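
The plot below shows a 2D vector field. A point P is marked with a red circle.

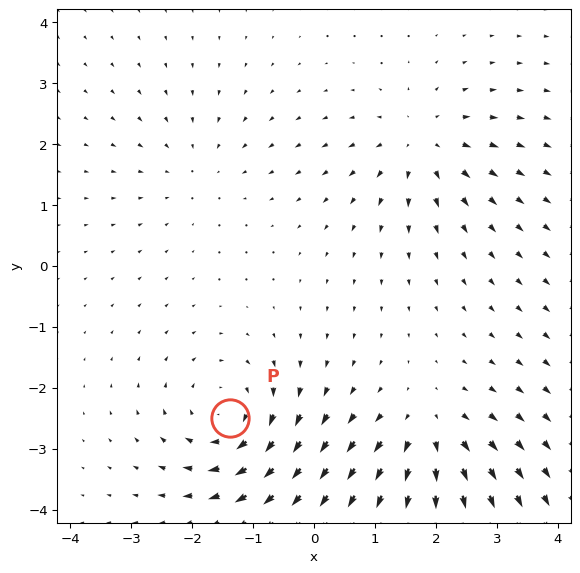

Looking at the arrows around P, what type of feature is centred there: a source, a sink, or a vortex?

At P (-1.4, -2.5) the arrows circulate clockwise. Divergence ≈0, curl about -5 — near-zero divergence with nonzero curl is a vortex.

vortex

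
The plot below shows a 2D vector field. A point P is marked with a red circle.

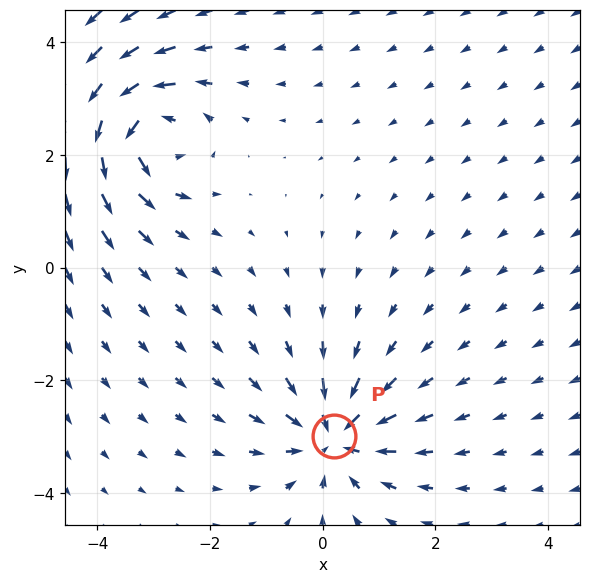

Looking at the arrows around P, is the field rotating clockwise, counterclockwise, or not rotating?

Near P at (0.2, -3.0) the arrows show no circulation. The curl there is ≈0.

not rotating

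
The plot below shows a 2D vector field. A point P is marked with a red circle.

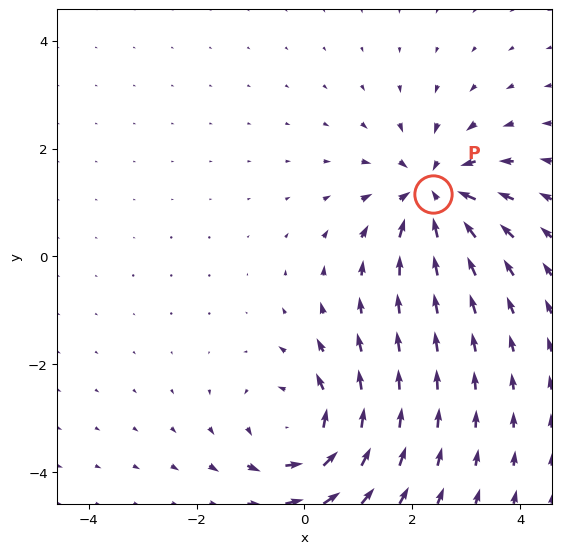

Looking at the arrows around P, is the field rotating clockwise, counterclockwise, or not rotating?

not rotating

Near P at (2.4, 1.2) the arrows show no circulation. The curl there is ≈0.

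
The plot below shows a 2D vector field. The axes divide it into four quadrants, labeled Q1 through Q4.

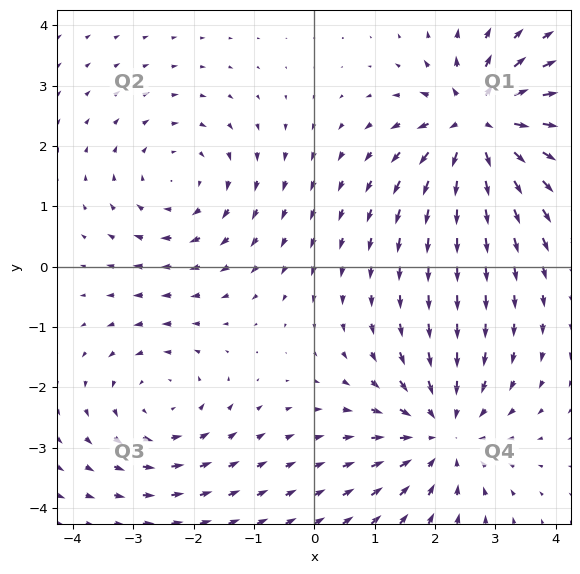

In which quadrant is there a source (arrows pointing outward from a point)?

The source sits at approximately (2.7, 2.4), which lies in quadrant Q1. The divergence there is about +6, positive as expected for a source.

Q1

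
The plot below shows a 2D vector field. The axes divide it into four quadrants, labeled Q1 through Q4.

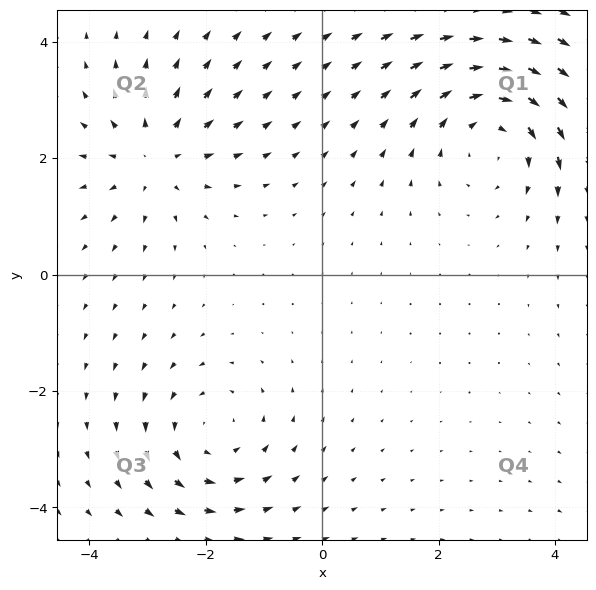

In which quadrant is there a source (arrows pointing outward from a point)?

Q2

The source sits at approximately (-2.9, 2.0), which lies in quadrant Q2. The divergence there is about +3, positive as expected for a source.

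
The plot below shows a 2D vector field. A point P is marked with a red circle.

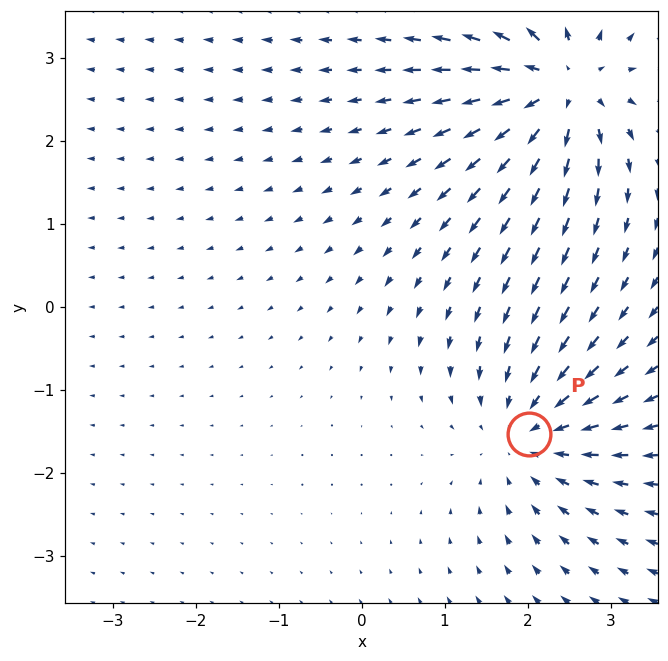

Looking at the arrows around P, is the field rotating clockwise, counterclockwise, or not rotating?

not rotating

Near P at (2.0, -1.5) the arrows show no circulation. The curl there is ≈0.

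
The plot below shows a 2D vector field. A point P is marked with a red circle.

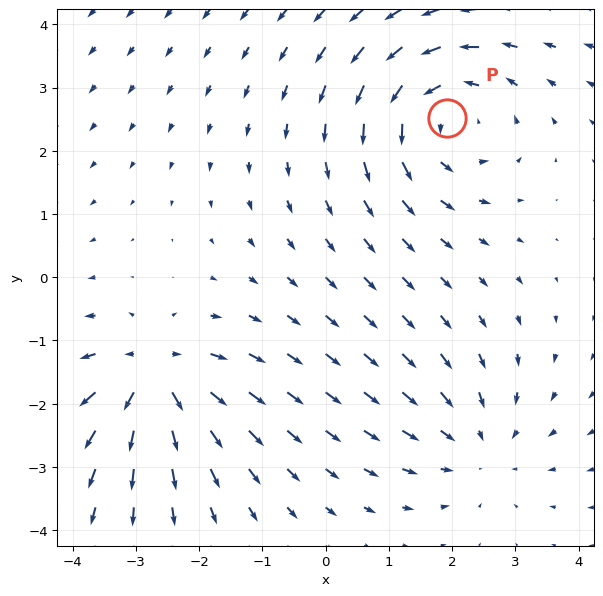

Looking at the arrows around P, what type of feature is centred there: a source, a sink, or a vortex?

vortex

At P (1.9, 2.5) the arrows circulate counterclockwise. Divergence ≈0, curl about +4 — near-zero divergence with nonzero curl is a vortex.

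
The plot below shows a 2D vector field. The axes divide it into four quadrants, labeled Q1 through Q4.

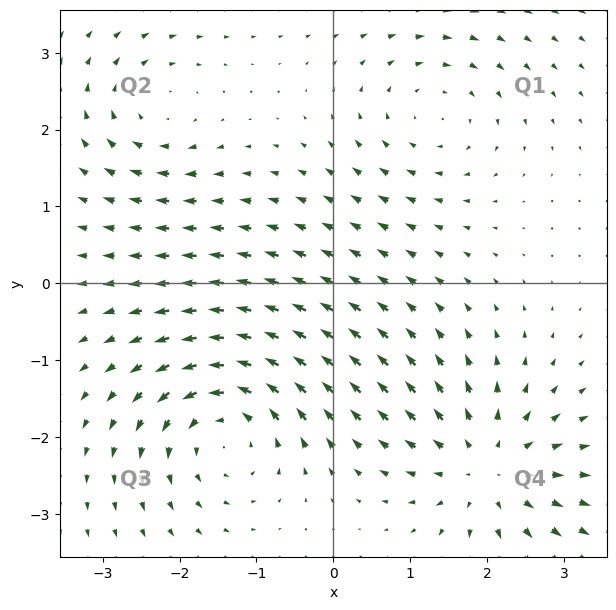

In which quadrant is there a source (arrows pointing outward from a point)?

Q4

The source sits at approximately (2.0, -2.4), which lies in quadrant Q4. The divergence there is about +5, positive as expected for a source.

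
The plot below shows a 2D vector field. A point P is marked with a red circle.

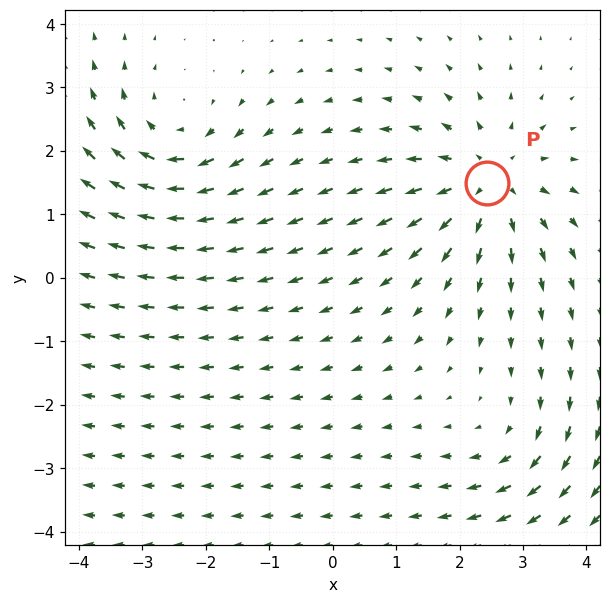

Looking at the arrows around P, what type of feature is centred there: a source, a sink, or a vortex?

At P (2.4, 1.5) the arrows spread outward. Divergence about +5, curl ≈0 — positive divergence with near-zero curl is a source.

source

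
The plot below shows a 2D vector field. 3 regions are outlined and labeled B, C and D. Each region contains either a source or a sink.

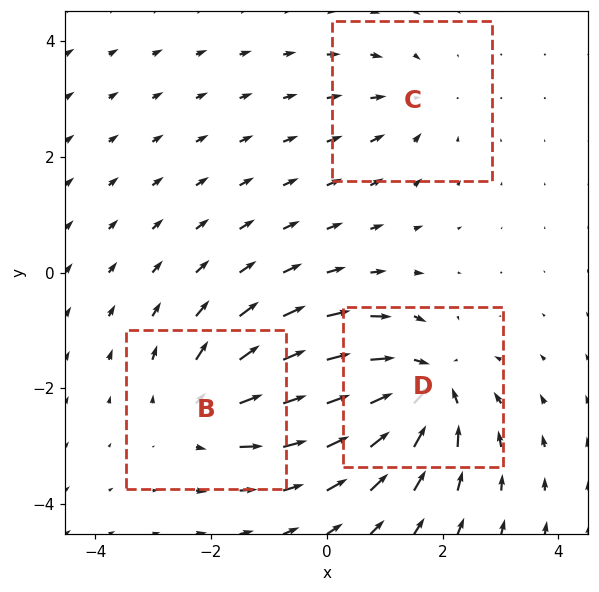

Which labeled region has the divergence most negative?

D

Divergence at each region's feature centre — B: about +4, C: about -2, D: about -5. Region D is most negative.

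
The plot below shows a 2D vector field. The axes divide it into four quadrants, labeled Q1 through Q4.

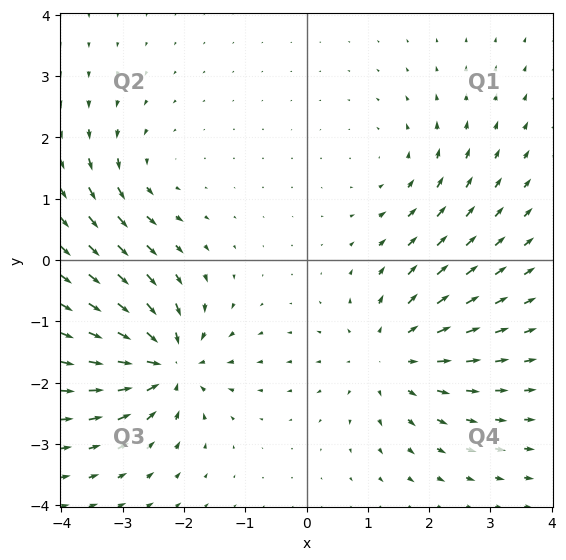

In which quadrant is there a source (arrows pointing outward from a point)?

Q4

The source sits at approximately (1.4, -1.6), which lies in quadrant Q4. The divergence there is about +4, positive as expected for a source.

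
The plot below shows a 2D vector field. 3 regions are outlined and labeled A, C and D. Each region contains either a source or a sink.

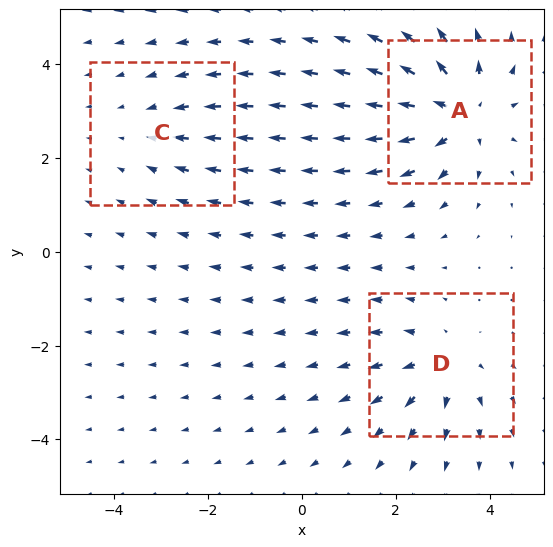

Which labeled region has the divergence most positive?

Divergence at each region's feature centre — A: about +5, C: about -2, D: about +3. Region A is most positive.

A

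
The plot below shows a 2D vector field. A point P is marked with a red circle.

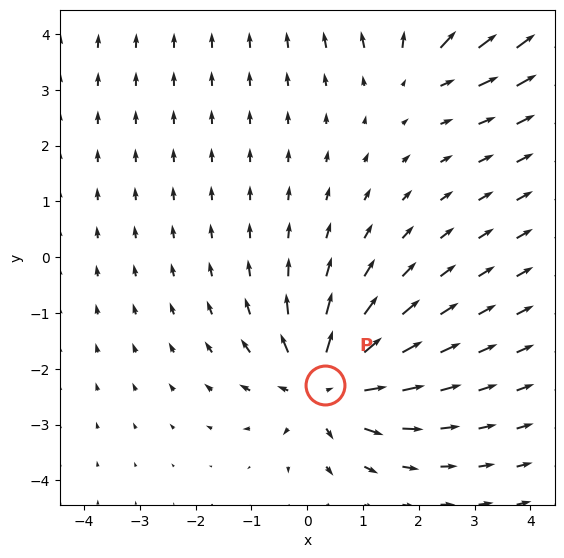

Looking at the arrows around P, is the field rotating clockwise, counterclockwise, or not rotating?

not rotating

Near P at (0.3, -2.3) the arrows show no circulation. The curl there is ≈0.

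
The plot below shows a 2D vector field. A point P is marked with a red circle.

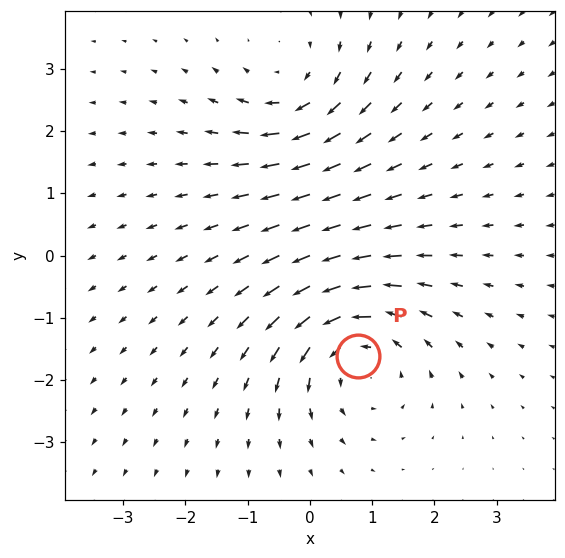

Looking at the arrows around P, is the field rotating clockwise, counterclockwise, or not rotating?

Near P at (0.8, -1.6) the arrows circulate counterclockwise. The curl (z-component) there is about +4; positive curl means counterclockwise rotation.

counterclockwise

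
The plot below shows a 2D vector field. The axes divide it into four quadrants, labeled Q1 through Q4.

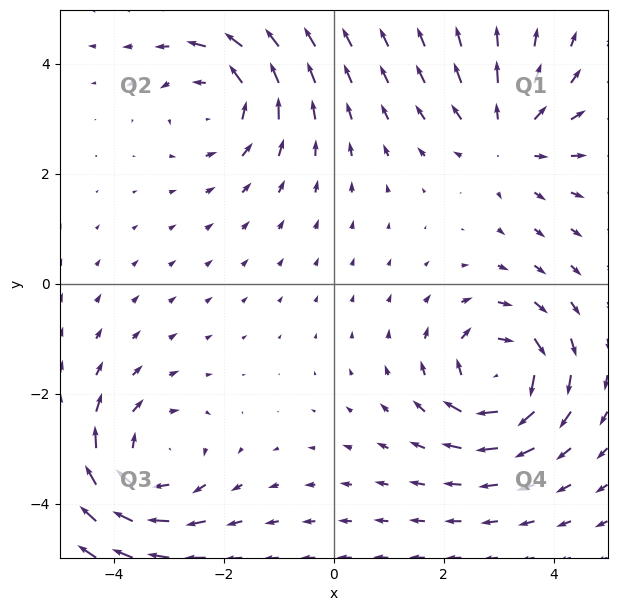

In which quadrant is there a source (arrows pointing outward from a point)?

The source sits at approximately (3.2, 2.6), which lies in quadrant Q1. The divergence there is about +3, positive as expected for a source.

Q1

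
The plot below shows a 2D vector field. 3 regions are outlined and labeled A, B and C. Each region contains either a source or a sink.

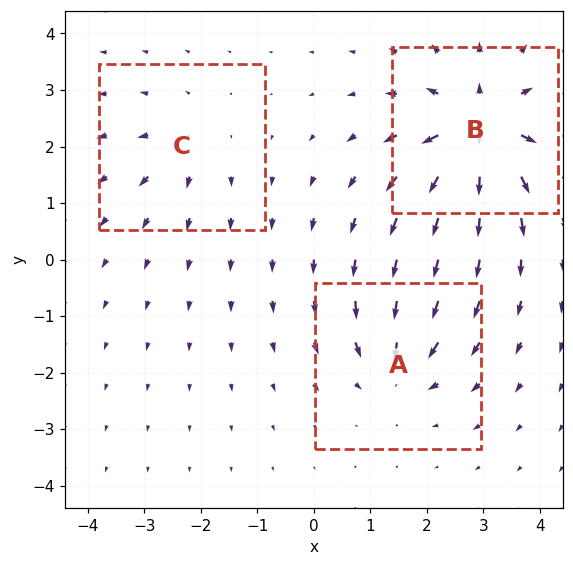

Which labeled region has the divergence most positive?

Divergence at each region's feature centre — A: about -4, B: about +6, C: about +3. Region B is most positive.

B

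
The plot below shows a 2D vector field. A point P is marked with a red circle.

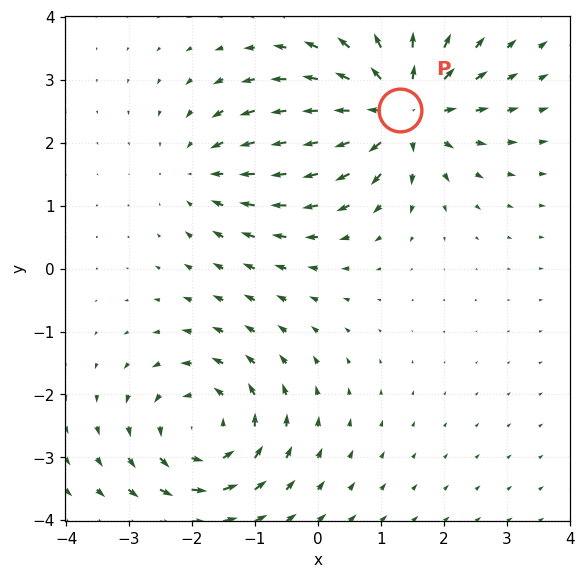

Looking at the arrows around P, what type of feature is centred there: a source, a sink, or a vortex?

source

At P (1.3, 2.5) the arrows spread outward. Divergence about +5, curl ≈0 — positive divergence with near-zero curl is a source.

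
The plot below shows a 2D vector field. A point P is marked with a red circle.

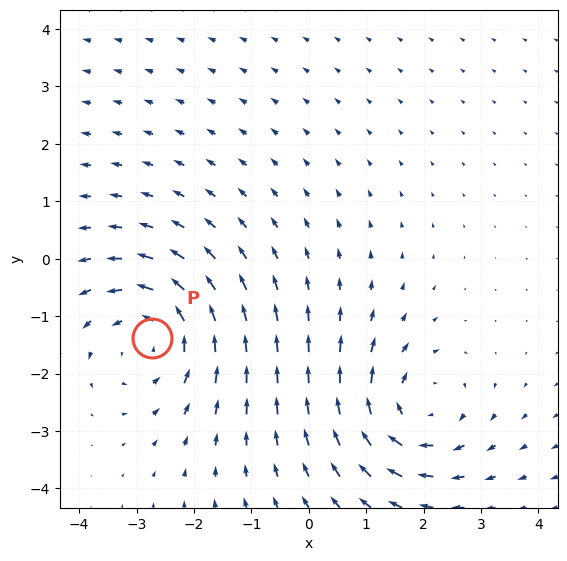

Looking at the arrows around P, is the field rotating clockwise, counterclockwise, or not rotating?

Near P at (-2.7, -1.4) the arrows circulate counterclockwise. The curl (z-component) there is about +3; positive curl means counterclockwise rotation.

counterclockwise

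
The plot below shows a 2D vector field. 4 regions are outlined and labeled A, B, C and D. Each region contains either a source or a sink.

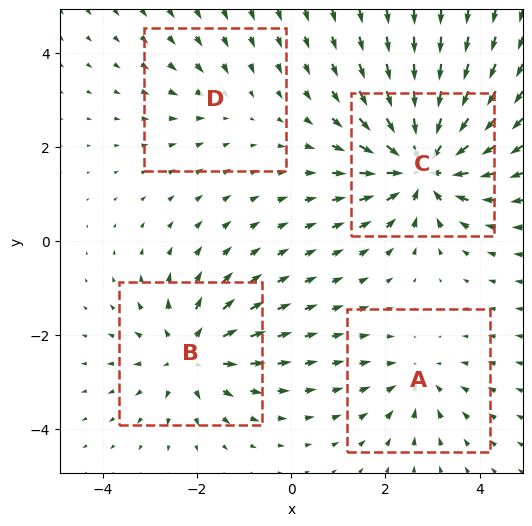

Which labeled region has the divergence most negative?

Divergence at each region's feature centre — A: about -3, B: about +5, C: about -8, D: about -2. Region C is most negative.

C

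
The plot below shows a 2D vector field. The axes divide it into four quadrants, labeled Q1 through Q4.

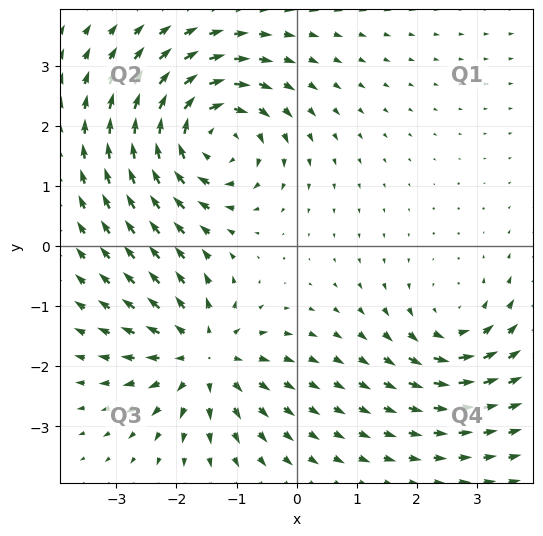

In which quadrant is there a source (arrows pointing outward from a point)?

The source sits at approximately (-1.5, -1.8), which lies in quadrant Q3. The divergence there is about +4, positive as expected for a source.

Q3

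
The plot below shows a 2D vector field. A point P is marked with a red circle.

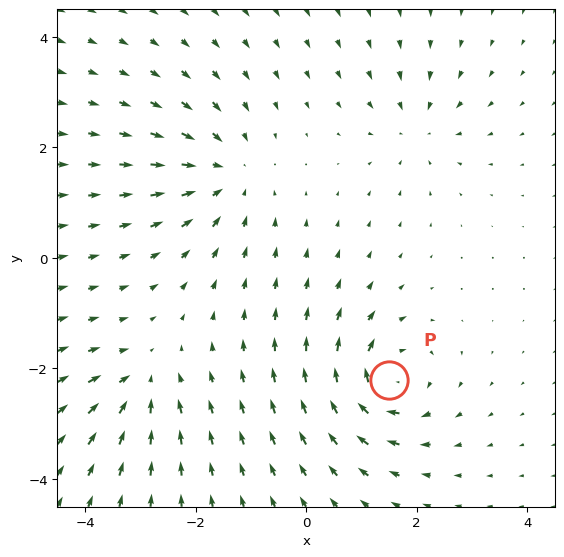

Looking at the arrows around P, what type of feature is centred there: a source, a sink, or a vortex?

At P (1.5, -2.2) the arrows circulate clockwise. Divergence ≈0, curl about -7 — near-zero divergence with nonzero curl is a vortex.

vortex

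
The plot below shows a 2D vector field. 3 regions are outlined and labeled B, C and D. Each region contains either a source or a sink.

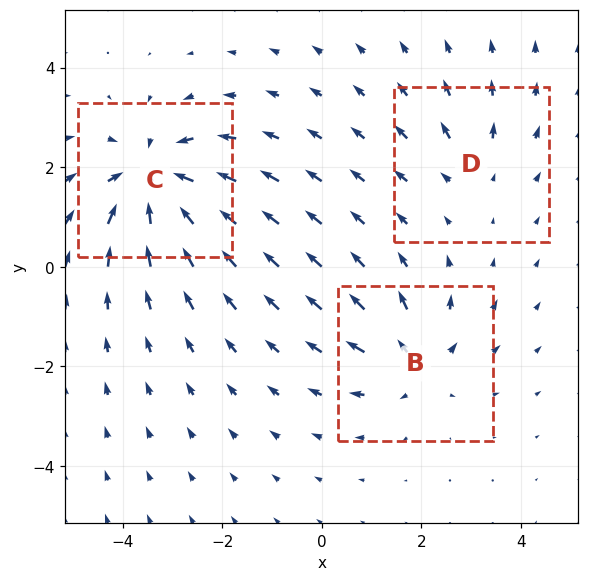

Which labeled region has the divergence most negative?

Divergence at each region's feature centre — B: about +4, C: about -6, D: about +2. Region C is most negative.

C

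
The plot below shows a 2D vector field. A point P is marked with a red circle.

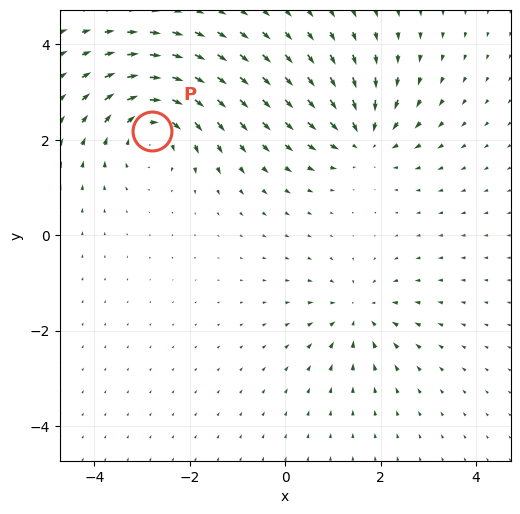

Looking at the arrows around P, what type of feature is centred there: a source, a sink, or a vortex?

At P (-2.8, 2.2) the arrows circulate clockwise. Divergence ≈0, curl about -4 — near-zero divergence with nonzero curl is a vortex.

vortex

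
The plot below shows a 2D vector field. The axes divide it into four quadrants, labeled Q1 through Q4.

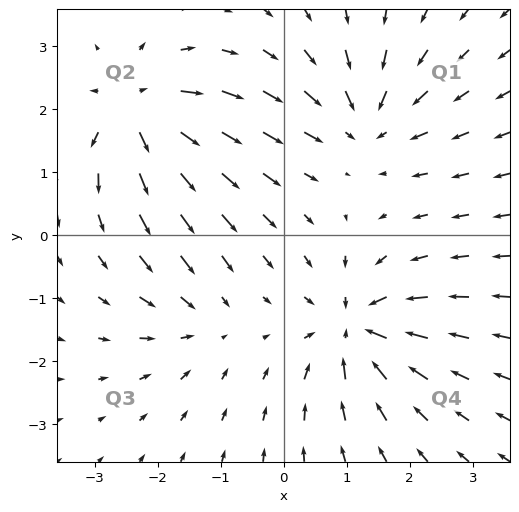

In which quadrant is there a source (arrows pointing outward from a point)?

Q2

The source sits at approximately (-2.3, 2.0), which lies in quadrant Q2. The divergence there is about +7, positive as expected for a source.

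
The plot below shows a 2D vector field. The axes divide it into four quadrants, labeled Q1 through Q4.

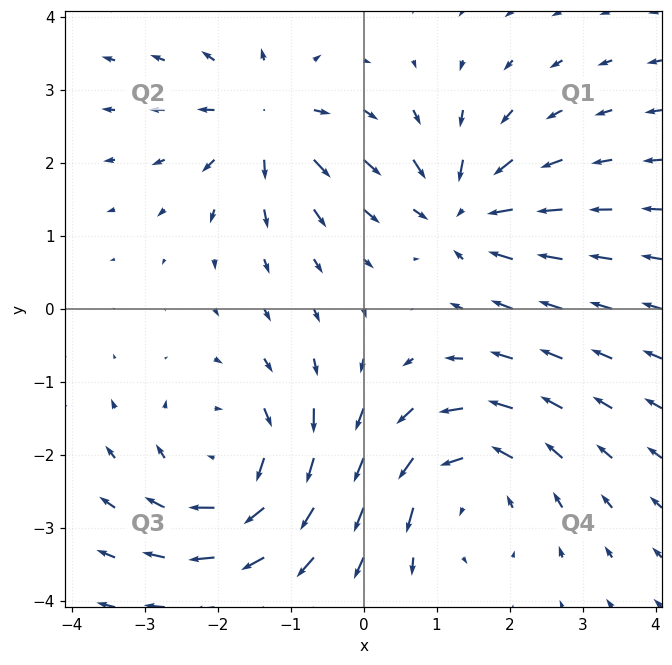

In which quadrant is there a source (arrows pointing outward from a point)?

Q2

The source sits at approximately (-1.3, 2.6), which lies in quadrant Q2. The divergence there is about +4, positive as expected for a source.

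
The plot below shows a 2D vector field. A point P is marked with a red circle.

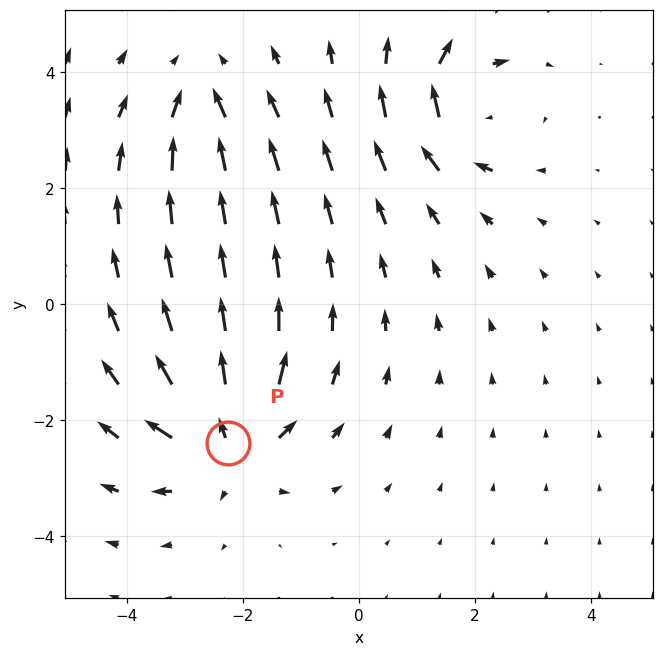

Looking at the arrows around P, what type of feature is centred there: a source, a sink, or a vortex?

At P (-2.3, -2.4) the arrows spread outward. Divergence about +6, curl ≈0 — positive divergence with near-zero curl is a source.

source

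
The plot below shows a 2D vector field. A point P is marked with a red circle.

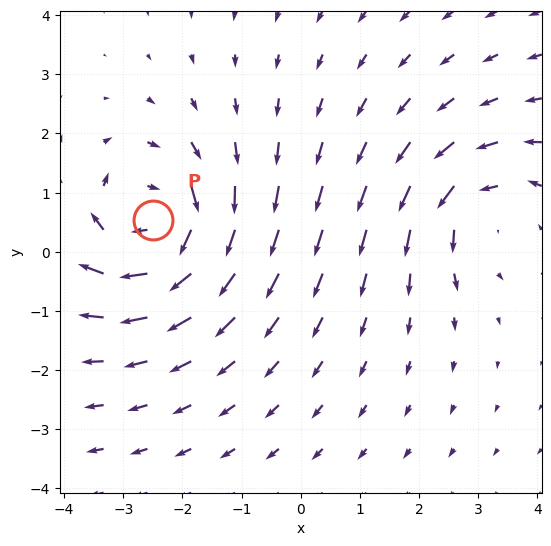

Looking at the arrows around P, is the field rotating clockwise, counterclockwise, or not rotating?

clockwise

Near P at (-2.5, 0.5) the arrows circulate clockwise. The curl (z-component) there is about -5; negative curl means clockwise rotation.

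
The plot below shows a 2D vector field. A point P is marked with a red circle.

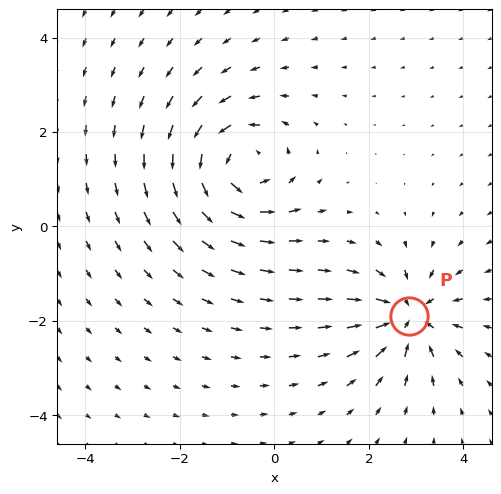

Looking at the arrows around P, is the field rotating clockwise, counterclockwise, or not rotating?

not rotating

Near P at (2.8, -1.9) the arrows show no circulation. The curl there is ≈0.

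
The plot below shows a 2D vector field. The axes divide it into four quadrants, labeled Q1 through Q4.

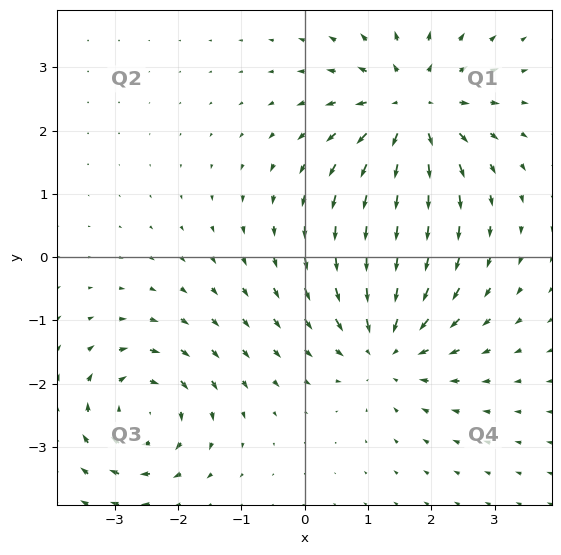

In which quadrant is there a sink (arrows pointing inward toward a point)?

Q4

The sink sits at approximately (1.3, -1.4), which lies in quadrant Q4. The divergence there is about -4, negative as expected for a sink.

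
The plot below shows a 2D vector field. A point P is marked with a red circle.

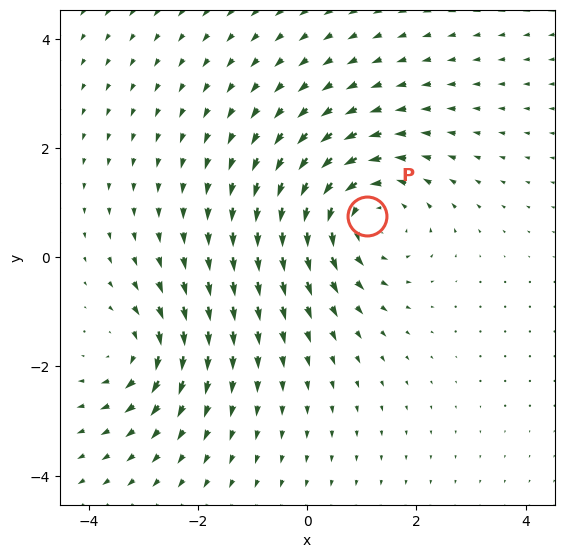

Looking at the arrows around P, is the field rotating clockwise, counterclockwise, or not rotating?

Near P at (1.1, 0.8) the arrows circulate counterclockwise. The curl (z-component) there is about +4; positive curl means counterclockwise rotation.

counterclockwise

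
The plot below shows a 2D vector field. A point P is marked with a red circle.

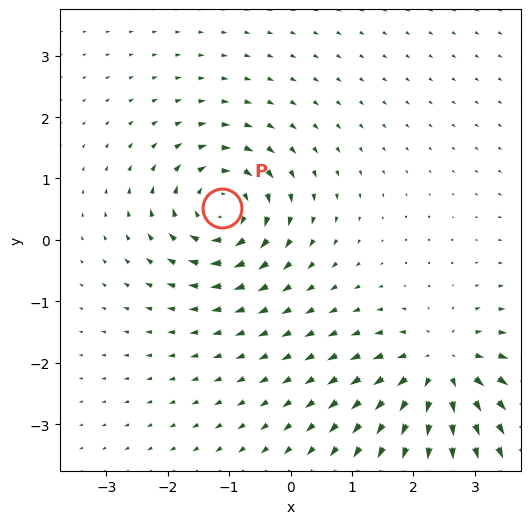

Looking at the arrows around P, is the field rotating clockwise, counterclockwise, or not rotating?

Near P at (-1.1, 0.5) the arrows circulate clockwise. The curl (z-component) there is about -5; negative curl means clockwise rotation.

clockwise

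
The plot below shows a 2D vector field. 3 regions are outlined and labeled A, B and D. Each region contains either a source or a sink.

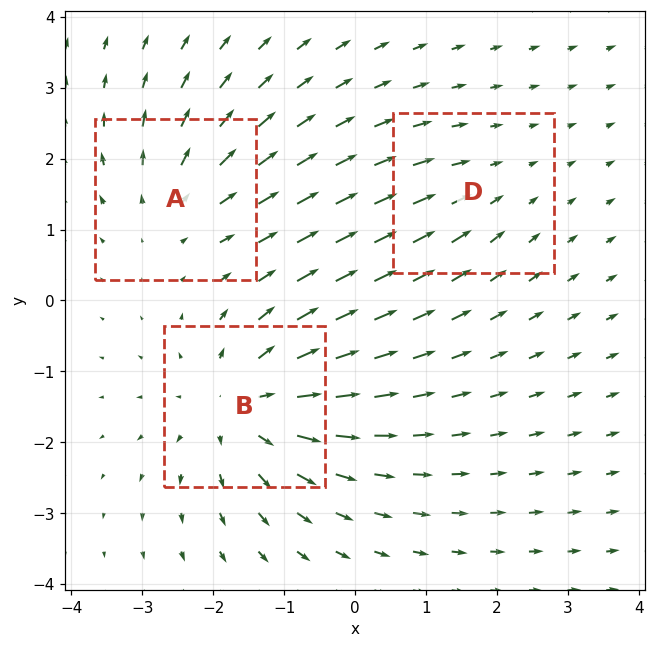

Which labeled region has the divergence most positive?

Divergence at each region's feature centre — A: about +3, B: about +5, D: about -2. Region B is most positive.

B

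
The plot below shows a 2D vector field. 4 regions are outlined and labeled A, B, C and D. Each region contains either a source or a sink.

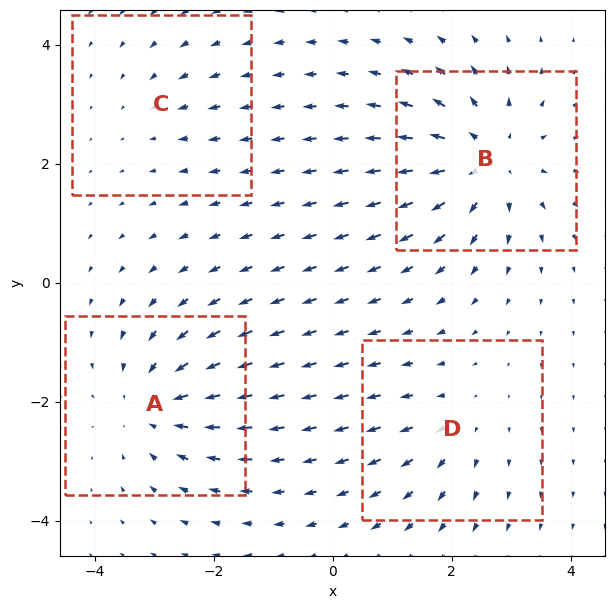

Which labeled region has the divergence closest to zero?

C

Divergence at each region's feature centre — A: about -5, B: about +6, C: about -2, D: about +3. Region C is closest to zero.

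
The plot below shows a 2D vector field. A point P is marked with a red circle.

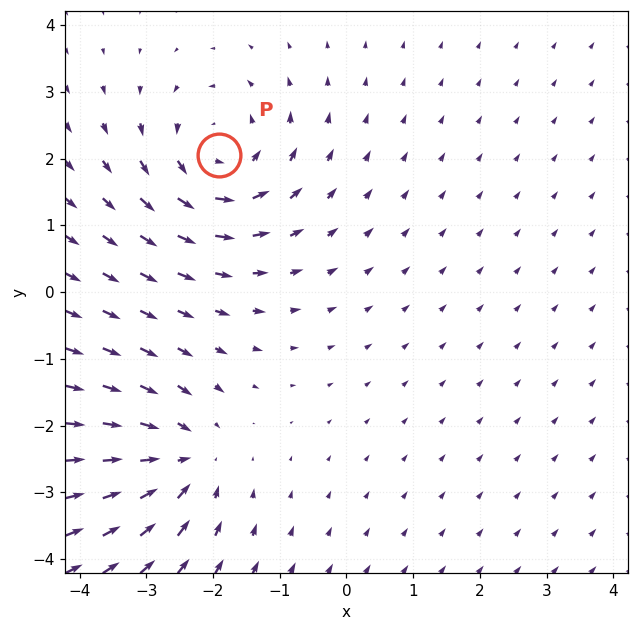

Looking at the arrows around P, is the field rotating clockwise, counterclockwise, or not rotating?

counterclockwise

Near P at (-1.9, 2.1) the arrows circulate counterclockwise. The curl (z-component) there is about +4; positive curl means counterclockwise rotation.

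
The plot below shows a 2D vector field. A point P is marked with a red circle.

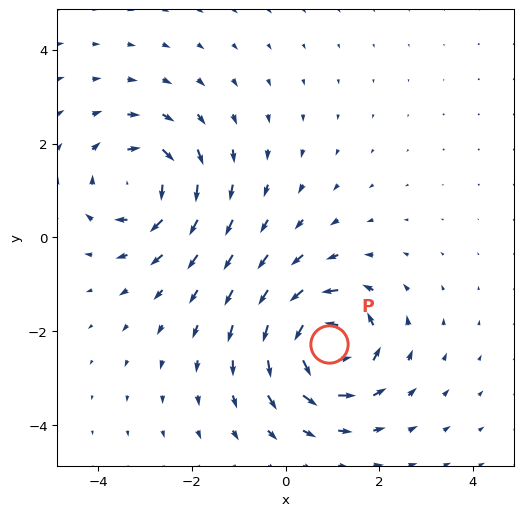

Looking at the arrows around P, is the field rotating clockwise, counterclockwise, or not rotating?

Near P at (0.9, -2.3) the arrows circulate counterclockwise. The curl (z-component) there is about +6; positive curl means counterclockwise rotation.

counterclockwise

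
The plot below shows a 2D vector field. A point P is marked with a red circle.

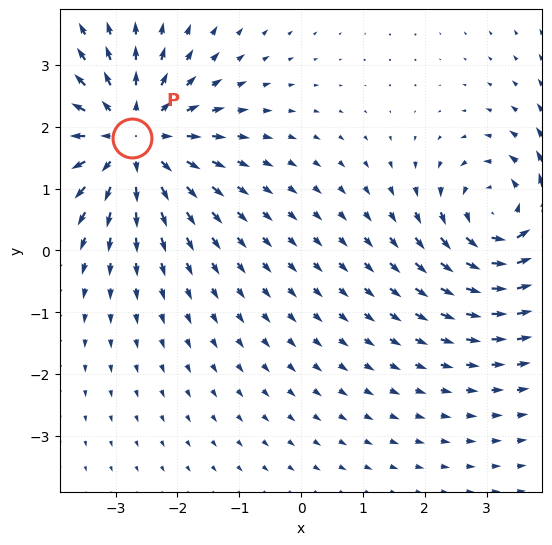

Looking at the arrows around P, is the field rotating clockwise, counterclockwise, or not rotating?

not rotating

Near P at (-2.7, 1.8) the arrows show no circulation. The curl there is ≈0.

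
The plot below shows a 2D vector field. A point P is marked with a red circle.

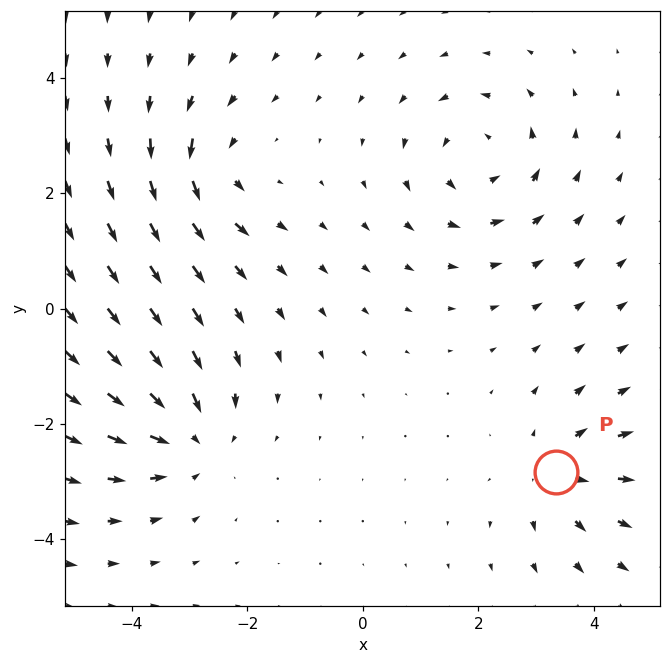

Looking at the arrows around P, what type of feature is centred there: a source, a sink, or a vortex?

At P (3.3, -2.8) the arrows spread outward. Divergence about +4, curl ≈0 — positive divergence with near-zero curl is a source.

source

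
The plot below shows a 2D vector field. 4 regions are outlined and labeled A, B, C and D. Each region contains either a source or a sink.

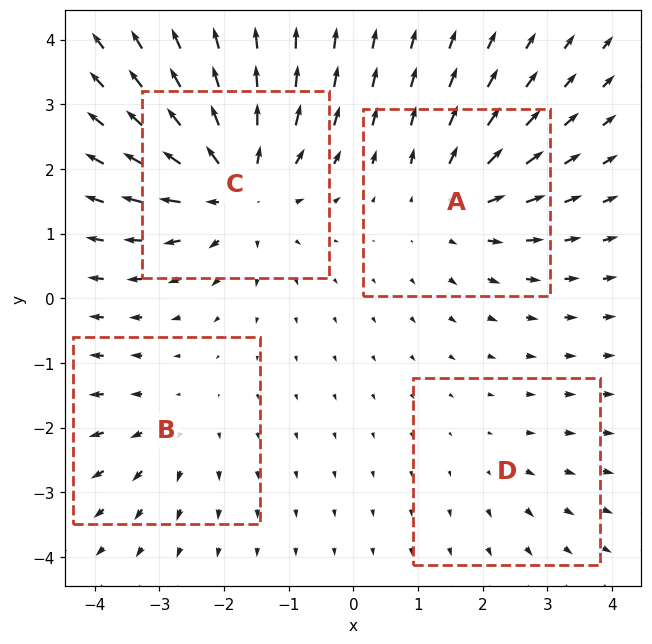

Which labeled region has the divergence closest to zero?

D

Divergence at each region's feature centre — A: about +4, B: about +3, C: about +7, D: about +2. Region D is closest to zero.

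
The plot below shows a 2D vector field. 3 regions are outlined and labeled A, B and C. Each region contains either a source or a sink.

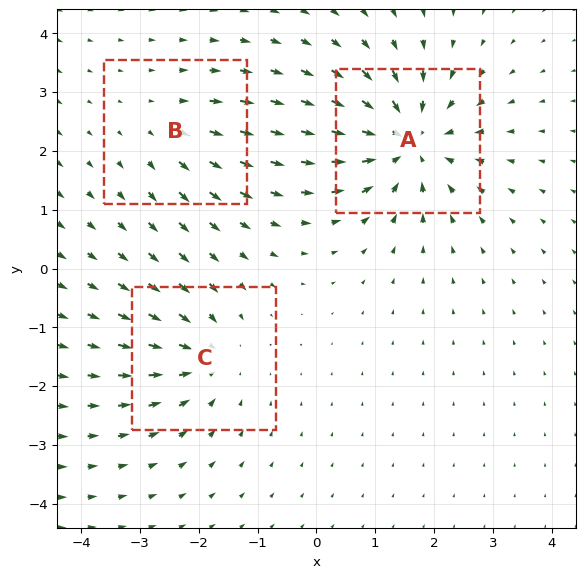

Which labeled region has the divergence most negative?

Divergence at each region's feature centre — A: about -5, B: about +2, C: about -3. Region A is most negative.

A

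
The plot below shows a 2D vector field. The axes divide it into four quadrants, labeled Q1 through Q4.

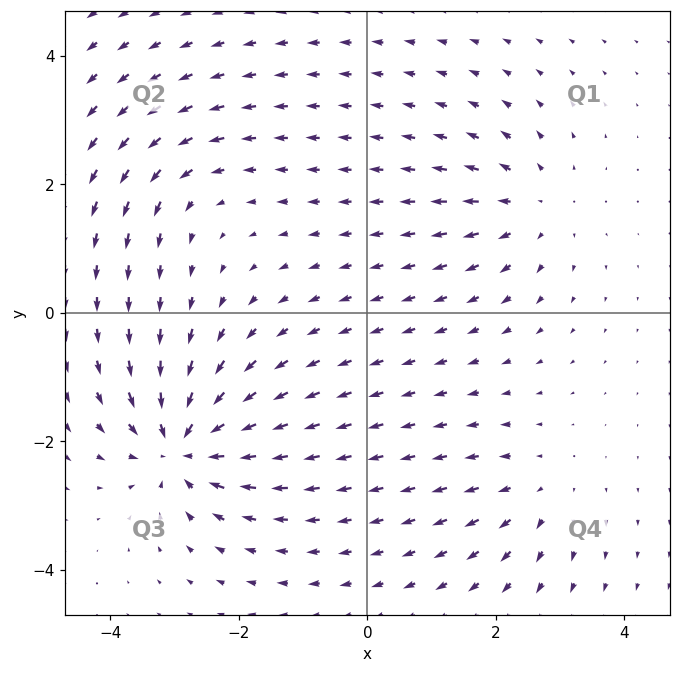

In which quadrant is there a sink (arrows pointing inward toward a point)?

The sink sits at approximately (-2.9, -2.1), which lies in quadrant Q3. The divergence there is about -7, negative as expected for a sink.

Q3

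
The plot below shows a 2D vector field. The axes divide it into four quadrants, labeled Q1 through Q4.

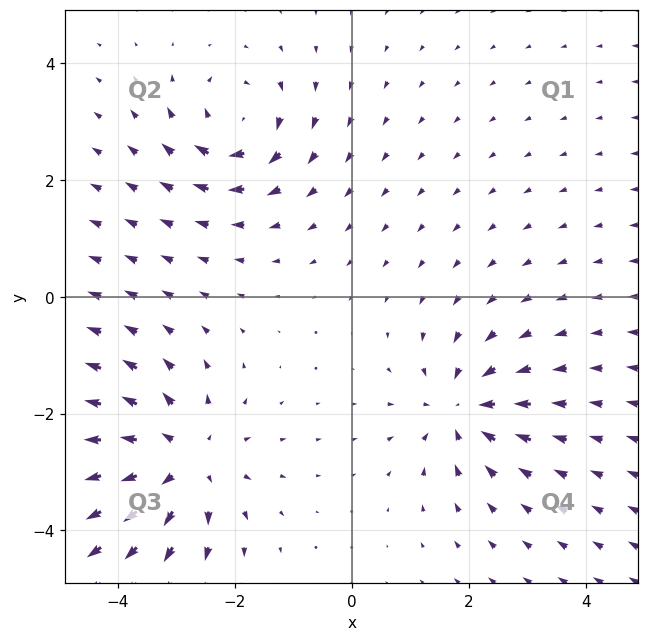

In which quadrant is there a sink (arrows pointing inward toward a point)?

Q4

The sink sits at approximately (1.9, -1.9), which lies in quadrant Q4. The divergence there is about -4, negative as expected for a sink.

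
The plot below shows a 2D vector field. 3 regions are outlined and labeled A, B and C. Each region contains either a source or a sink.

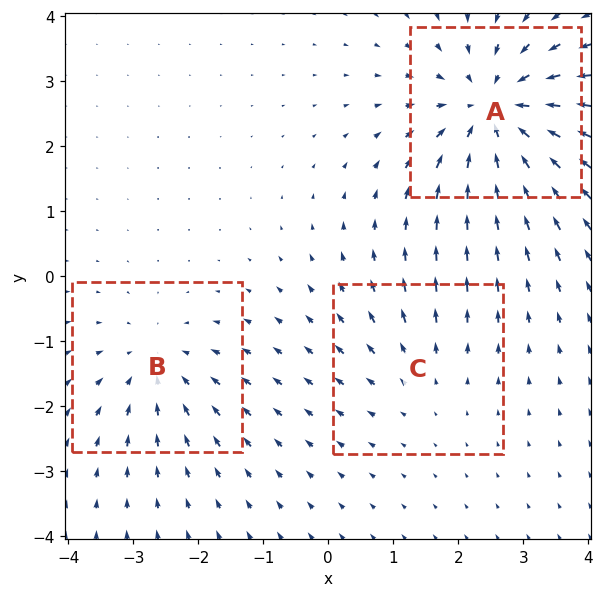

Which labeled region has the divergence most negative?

A

Divergence at each region's feature centre — A: about -5, B: about -3, C: about +2. Region A is most negative.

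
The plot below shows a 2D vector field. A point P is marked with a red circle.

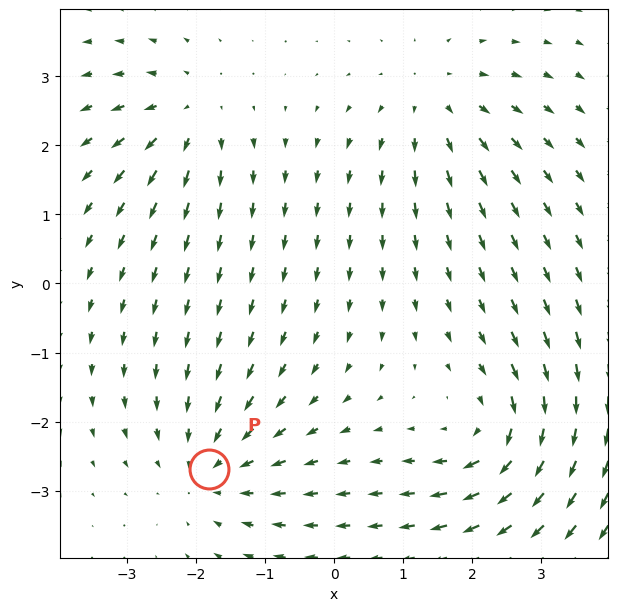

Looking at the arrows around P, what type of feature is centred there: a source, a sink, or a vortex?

At P (-1.8, -2.7) the arrows converge inward. Divergence about -4, curl ≈0 — negative divergence with near-zero curl is a sink.

sink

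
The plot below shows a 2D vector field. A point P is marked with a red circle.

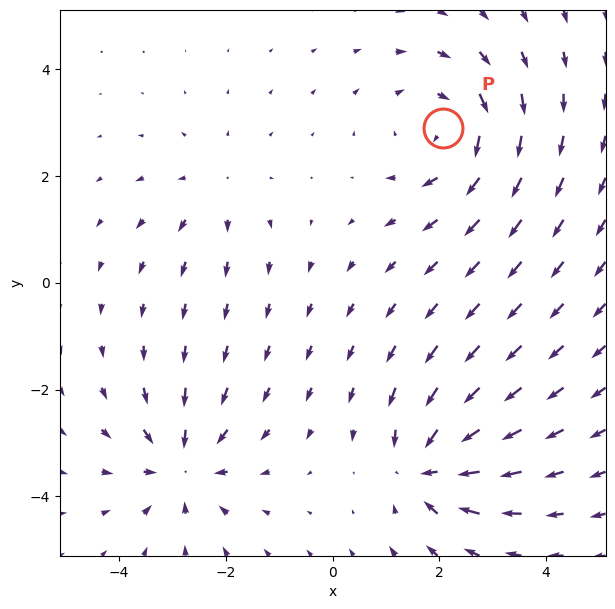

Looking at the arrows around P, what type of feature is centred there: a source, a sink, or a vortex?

vortex

At P (2.1, 2.9) the arrows circulate clockwise. Divergence ≈0, curl about -4 — near-zero divergence with nonzero curl is a vortex.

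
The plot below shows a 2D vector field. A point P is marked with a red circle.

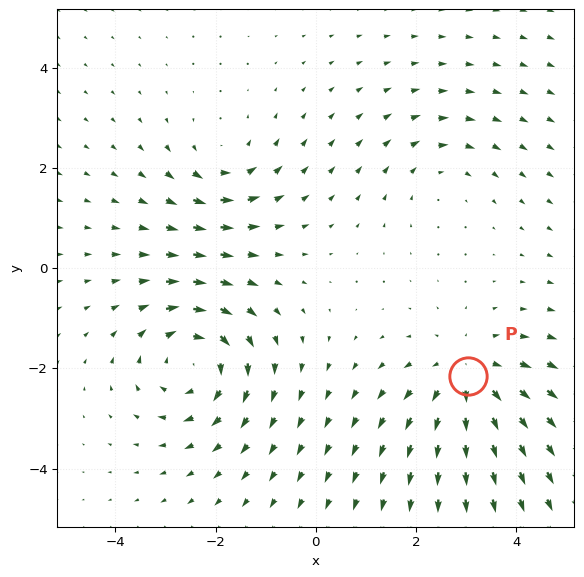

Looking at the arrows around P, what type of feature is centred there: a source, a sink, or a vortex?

source

At P (3.0, -2.1) the arrows spread outward. Divergence about +4, curl ≈0 — positive divergence with near-zero curl is a source.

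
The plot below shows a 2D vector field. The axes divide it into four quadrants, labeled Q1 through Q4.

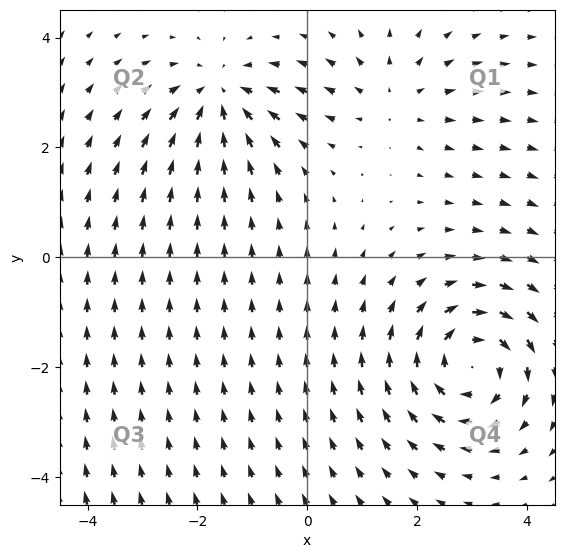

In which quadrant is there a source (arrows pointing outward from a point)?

Q1

The source sits at approximately (1.6, 2.9), which lies in quadrant Q1. The divergence there is about +2, positive as expected for a source.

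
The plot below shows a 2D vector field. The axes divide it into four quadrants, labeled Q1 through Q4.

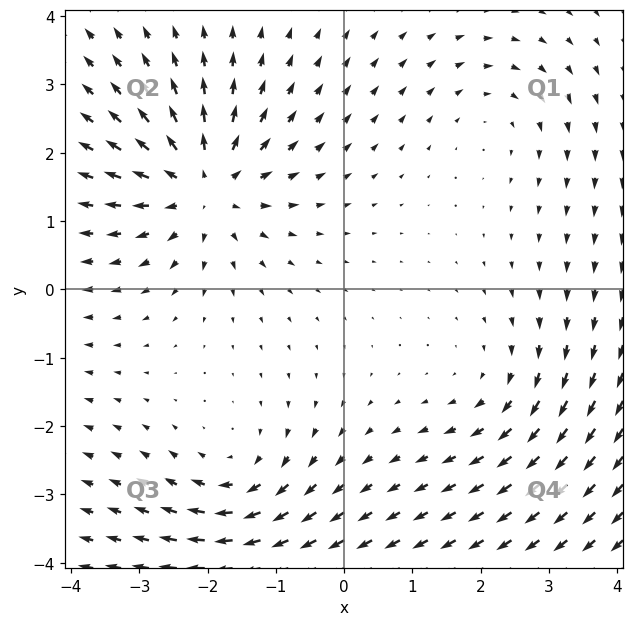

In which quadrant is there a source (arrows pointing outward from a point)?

Q2

The source sits at approximately (-2.1, 1.5), which lies in quadrant Q2. The divergence there is about +5, positive as expected for a source.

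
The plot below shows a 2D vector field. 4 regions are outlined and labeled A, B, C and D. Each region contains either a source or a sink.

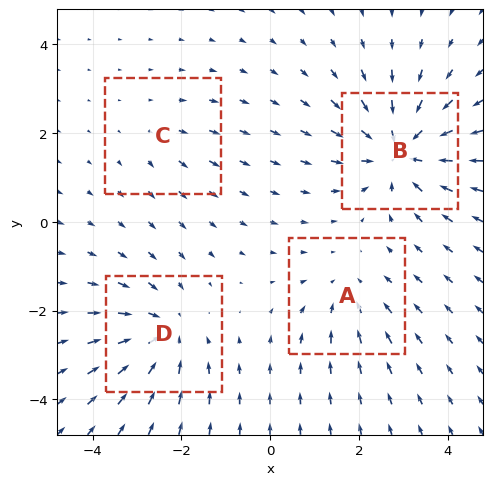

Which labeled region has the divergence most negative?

Divergence at each region's feature centre — A: about -3, B: about -6, C: about +2, D: about -5. Region B is most negative.

B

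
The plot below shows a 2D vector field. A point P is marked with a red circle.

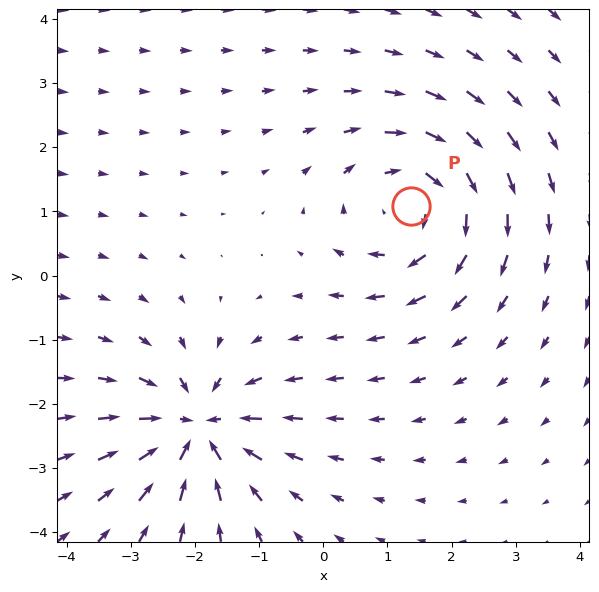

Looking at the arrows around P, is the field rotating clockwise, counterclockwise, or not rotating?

Near P at (1.4, 1.1) the arrows circulate clockwise. The curl (z-component) there is about -3; negative curl means clockwise rotation.

clockwise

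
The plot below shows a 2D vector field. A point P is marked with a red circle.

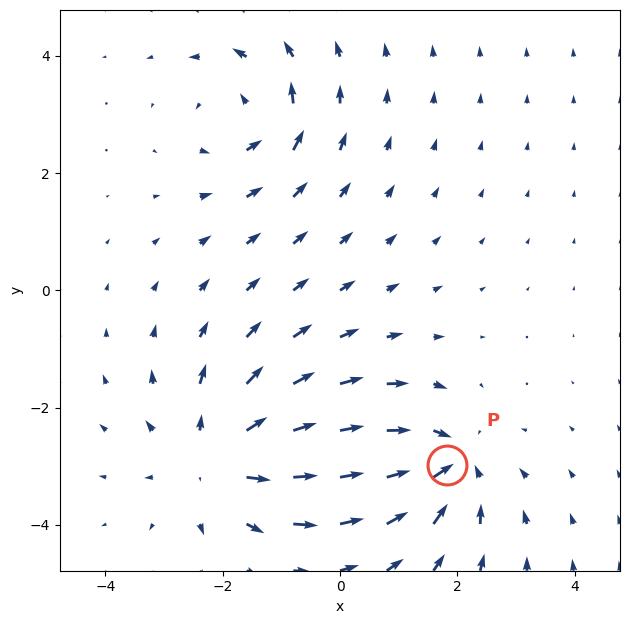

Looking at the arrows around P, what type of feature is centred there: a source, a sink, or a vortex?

sink

At P (1.8, -3.0) the arrows converge inward. Divergence about -4, curl ≈0 — negative divergence with near-zero curl is a sink.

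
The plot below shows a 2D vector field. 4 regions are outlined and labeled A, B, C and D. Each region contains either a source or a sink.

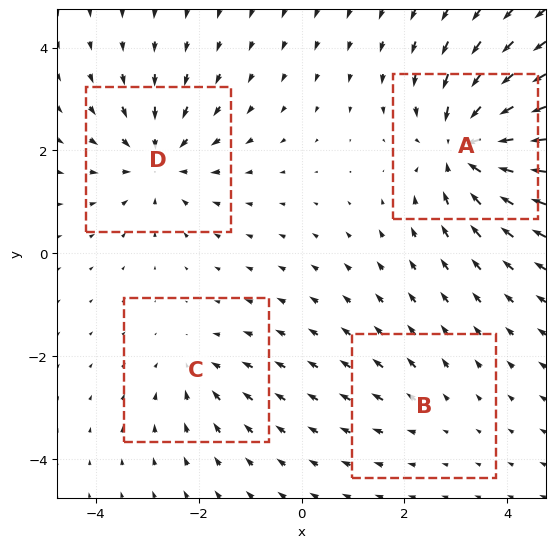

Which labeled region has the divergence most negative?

A

Divergence at each region's feature centre — A: about -7, B: about +2, C: about -3, D: about -5. Region A is most negative.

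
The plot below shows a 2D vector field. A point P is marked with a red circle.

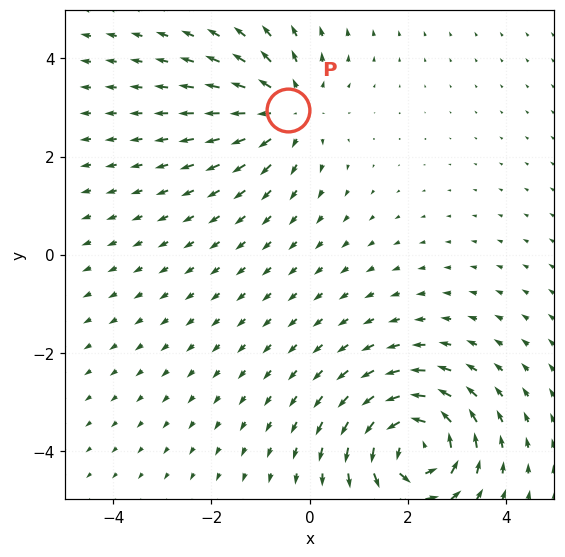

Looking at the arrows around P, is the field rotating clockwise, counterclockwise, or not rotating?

Near P at (-0.4, 3.0) the arrows show no circulation. The curl there is ≈0.

not rotating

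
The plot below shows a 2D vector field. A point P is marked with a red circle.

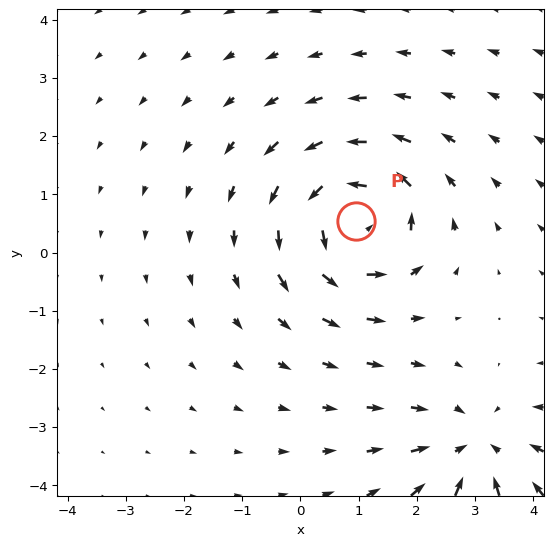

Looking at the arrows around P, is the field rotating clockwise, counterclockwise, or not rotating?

Near P at (1.0, 0.5) the arrows circulate counterclockwise. The curl (z-component) there is about +7; positive curl means counterclockwise rotation.

counterclockwise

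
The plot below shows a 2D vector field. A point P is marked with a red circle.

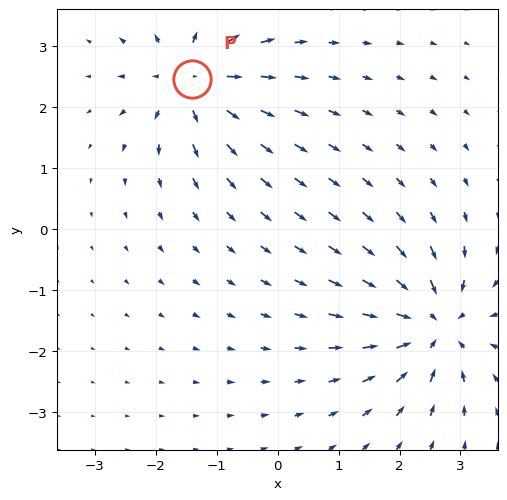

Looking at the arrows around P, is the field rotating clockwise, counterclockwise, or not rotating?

Near P at (-1.4, 2.5) the arrows show no circulation. The curl there is ≈0.

not rotating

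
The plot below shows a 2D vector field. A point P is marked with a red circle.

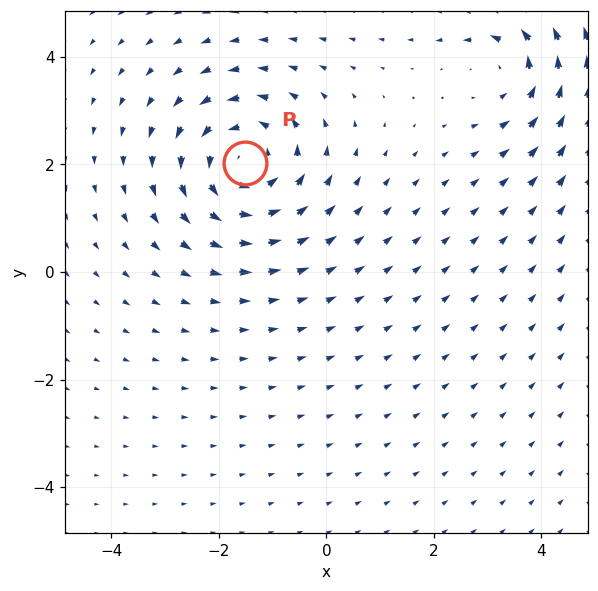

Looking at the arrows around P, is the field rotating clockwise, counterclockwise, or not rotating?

counterclockwise

Near P at (-1.5, 2.0) the arrows circulate counterclockwise. The curl (z-component) there is about +4; positive curl means counterclockwise rotation.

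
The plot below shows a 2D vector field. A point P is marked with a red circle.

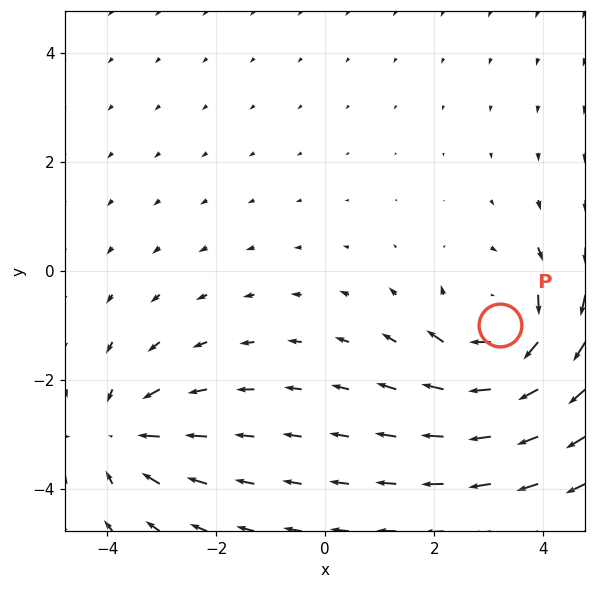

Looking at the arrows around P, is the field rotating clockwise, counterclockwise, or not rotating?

Near P at (3.2, -1.0) the arrows circulate clockwise. The curl (z-component) there is about -4; negative curl means clockwise rotation.

clockwise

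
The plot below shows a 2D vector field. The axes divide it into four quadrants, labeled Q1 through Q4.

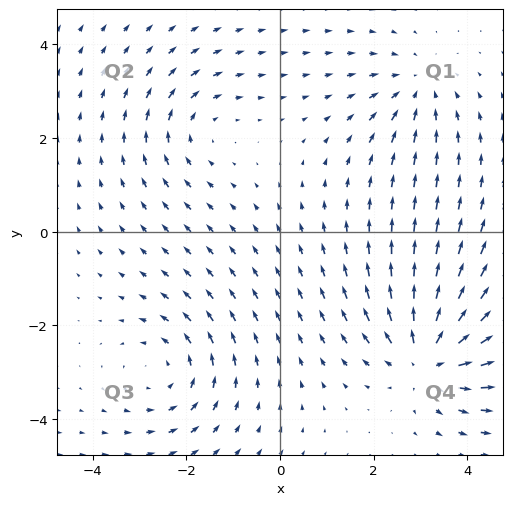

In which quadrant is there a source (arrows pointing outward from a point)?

Q4

The source sits at approximately (3.1, -2.7), which lies in quadrant Q4. The divergence there is about +5, positive as expected for a source.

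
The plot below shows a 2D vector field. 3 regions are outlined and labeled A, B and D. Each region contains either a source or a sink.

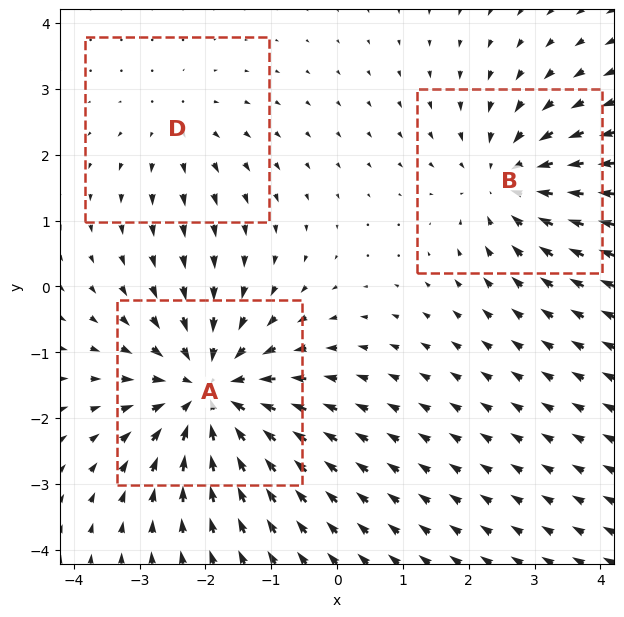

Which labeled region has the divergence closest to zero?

Divergence at each region's feature centre — A: about -5, B: about -3, D: about +2. Region D is closest to zero.

D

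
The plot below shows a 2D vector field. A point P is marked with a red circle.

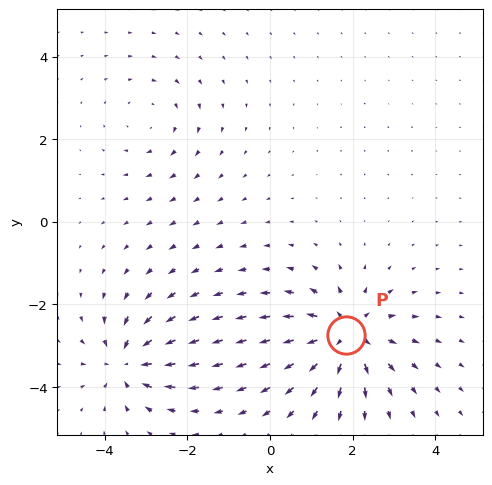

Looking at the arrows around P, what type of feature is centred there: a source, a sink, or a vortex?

source

At P (1.8, -2.7) the arrows spread outward. Divergence about +5, curl ≈0 — positive divergence with near-zero curl is a source.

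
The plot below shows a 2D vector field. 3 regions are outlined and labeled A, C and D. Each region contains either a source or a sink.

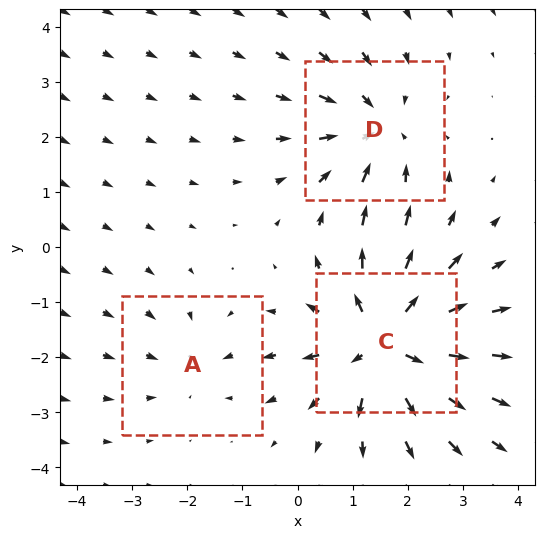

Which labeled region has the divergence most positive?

Divergence at each region's feature centre — A: about -2, C: about +5, D: about -3. Region C is most positive.

C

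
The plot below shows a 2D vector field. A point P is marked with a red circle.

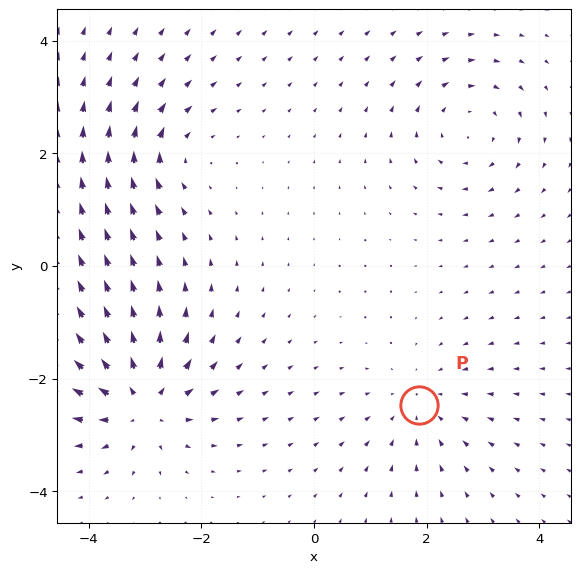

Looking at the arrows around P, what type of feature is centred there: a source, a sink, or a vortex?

At P (1.9, -2.5) the arrows converge inward. Divergence about -3, curl ≈0 — negative divergence with near-zero curl is a sink.

sink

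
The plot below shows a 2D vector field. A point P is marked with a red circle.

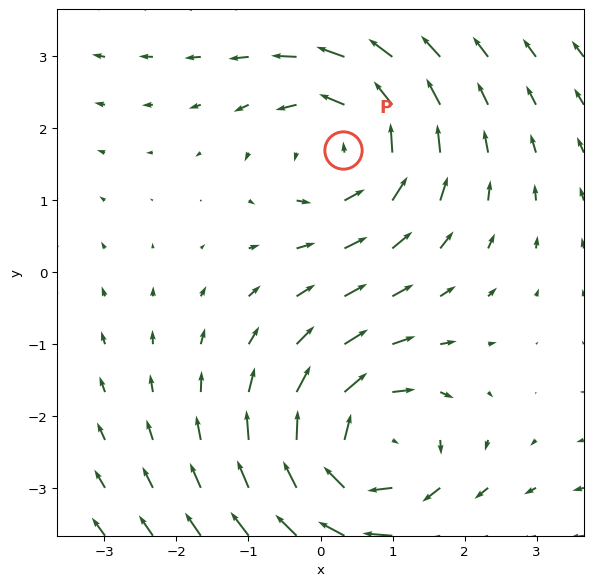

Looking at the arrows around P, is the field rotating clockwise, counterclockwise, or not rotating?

counterclockwise

Near P at (0.3, 1.7) the arrows circulate counterclockwise. The curl (z-component) there is about +3; positive curl means counterclockwise rotation.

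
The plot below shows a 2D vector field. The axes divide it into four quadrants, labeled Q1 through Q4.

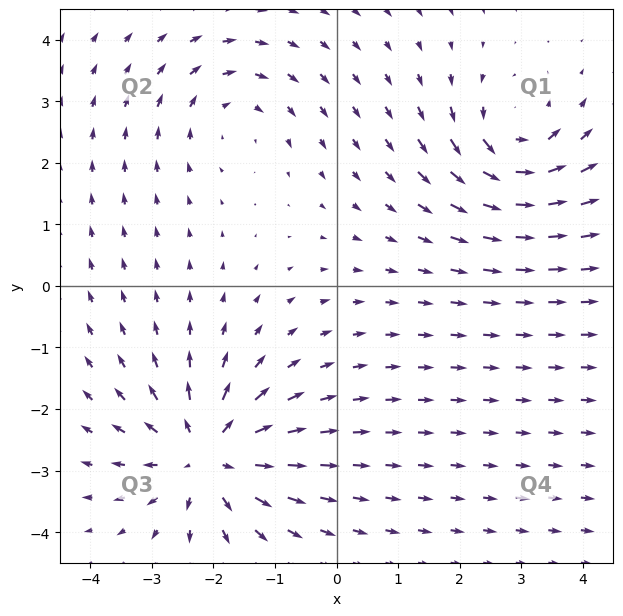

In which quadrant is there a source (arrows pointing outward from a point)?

The source sits at approximately (-2.1, -2.8), which lies in quadrant Q3. The divergence there is about +5, positive as expected for a source.

Q3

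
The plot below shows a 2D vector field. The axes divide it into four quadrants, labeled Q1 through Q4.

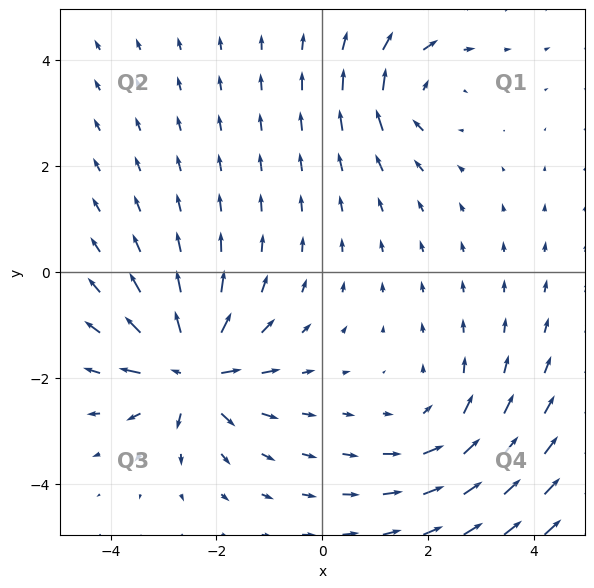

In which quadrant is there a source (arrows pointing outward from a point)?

Q3

The source sits at approximately (-2.5, -1.9), which lies in quadrant Q3. The divergence there is about +6, positive as expected for a source.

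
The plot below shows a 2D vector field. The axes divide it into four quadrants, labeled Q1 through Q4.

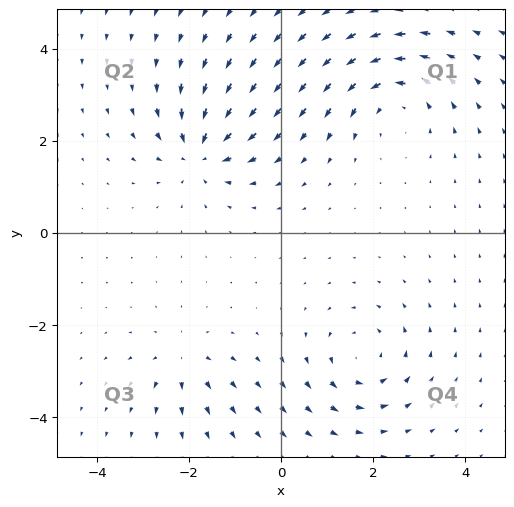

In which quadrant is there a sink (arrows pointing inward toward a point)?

The sink sits at approximately (-1.8, 1.8), which lies in quadrant Q2. The divergence there is about -5, negative as expected for a sink.

Q2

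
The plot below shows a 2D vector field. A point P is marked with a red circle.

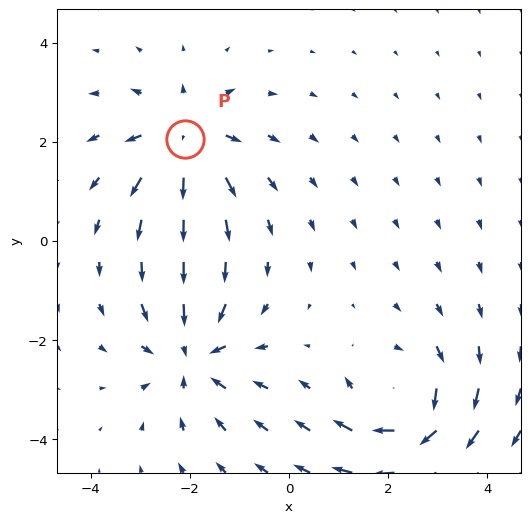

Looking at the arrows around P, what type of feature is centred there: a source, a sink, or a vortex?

At P (-2.1, 2.1) the arrows spread outward. Divergence about +5, curl ≈0 — positive divergence with near-zero curl is a source.

source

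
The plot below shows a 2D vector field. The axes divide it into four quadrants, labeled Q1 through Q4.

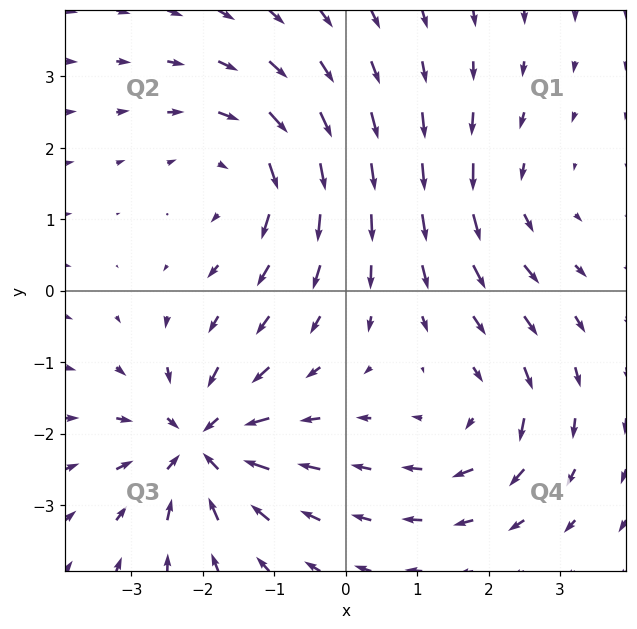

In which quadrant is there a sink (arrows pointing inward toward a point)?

Q3

The sink sits at approximately (-2.0, -2.1), which lies in quadrant Q3. The divergence there is about -6, negative as expected for a sink.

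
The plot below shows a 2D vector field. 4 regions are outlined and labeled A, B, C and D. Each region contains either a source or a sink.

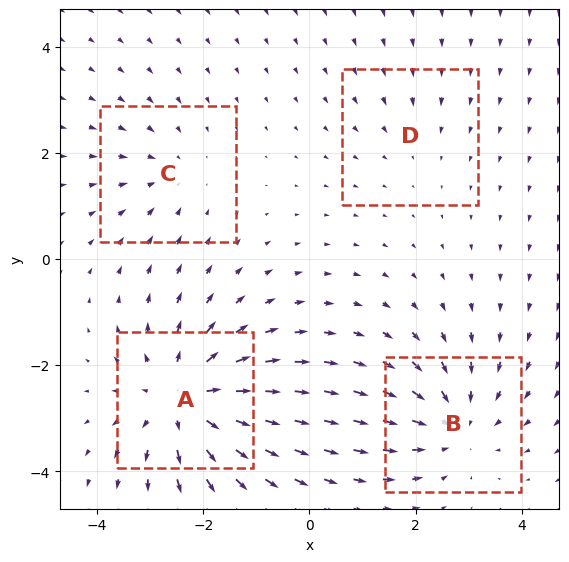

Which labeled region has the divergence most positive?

A

Divergence at each region's feature centre — A: about +6, B: about -4, C: about -3, D: about -2. Region A is most positive.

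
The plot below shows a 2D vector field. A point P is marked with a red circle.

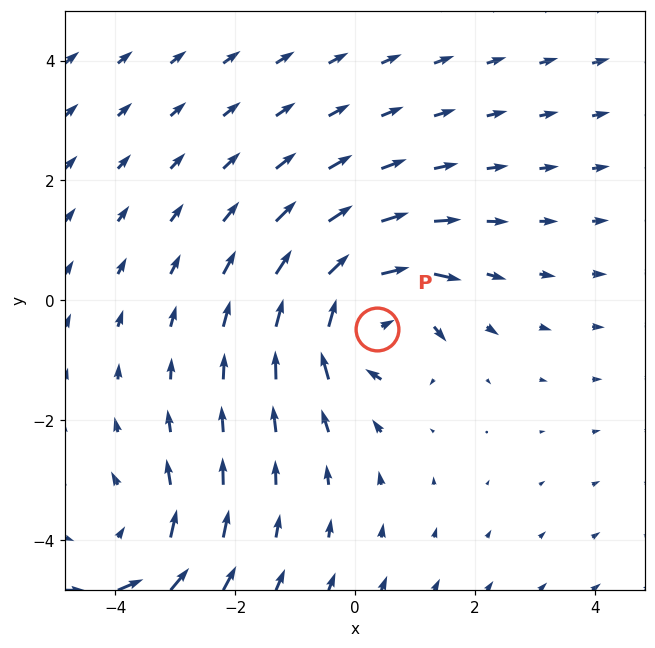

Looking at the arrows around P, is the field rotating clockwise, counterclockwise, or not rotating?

clockwise

Near P at (0.4, -0.5) the arrows circulate clockwise. The curl (z-component) there is about -5; negative curl means clockwise rotation.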